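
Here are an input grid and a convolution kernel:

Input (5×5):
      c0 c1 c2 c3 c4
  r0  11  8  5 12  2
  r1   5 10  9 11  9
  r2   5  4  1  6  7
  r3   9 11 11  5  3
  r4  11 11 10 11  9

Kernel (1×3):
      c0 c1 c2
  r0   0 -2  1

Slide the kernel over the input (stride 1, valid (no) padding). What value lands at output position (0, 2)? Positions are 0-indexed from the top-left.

The receptive field on the input at this output position is [5 12 2]. Elementwise product with the kernel and sum: 12·-2 + 2·1.

-22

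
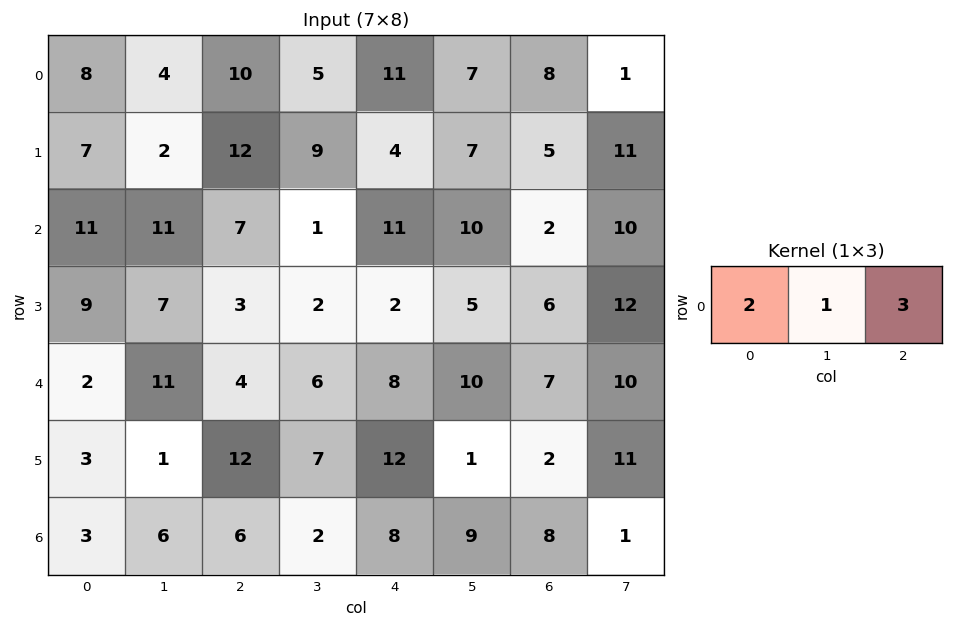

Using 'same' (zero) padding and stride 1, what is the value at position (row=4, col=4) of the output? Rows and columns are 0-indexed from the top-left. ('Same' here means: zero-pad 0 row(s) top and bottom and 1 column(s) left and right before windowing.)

The receptive field on the zero-padded input at this output position is [6 8 10]. Elementwise product with the kernel and sum: 6·2 + 8·1 + 10·3.

50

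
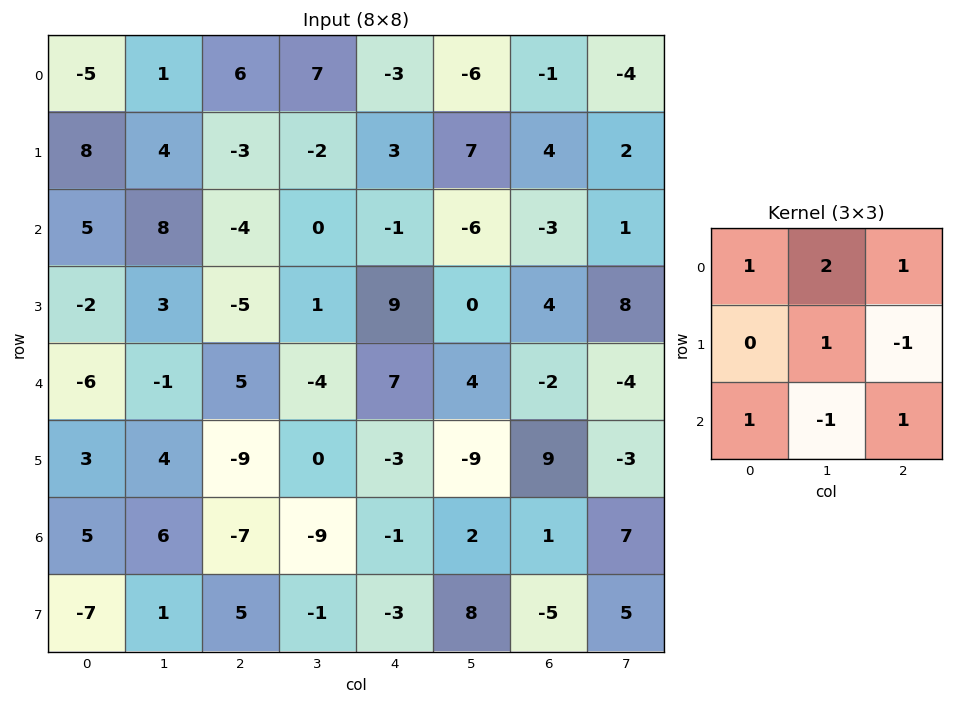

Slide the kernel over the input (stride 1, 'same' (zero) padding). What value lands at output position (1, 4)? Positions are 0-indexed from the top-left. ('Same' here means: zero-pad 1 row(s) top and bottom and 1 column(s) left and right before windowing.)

-14

The receptive field on the zero-padded input at this output position is [7 -3 -6 / -2 3 7 / 0 -1 -6]. Elementwise product with the kernel and sum: 7·1 + -3·2 + -6·1 + 3·1 + 7·-1 + 0·1 + -1·-1 + -6·1.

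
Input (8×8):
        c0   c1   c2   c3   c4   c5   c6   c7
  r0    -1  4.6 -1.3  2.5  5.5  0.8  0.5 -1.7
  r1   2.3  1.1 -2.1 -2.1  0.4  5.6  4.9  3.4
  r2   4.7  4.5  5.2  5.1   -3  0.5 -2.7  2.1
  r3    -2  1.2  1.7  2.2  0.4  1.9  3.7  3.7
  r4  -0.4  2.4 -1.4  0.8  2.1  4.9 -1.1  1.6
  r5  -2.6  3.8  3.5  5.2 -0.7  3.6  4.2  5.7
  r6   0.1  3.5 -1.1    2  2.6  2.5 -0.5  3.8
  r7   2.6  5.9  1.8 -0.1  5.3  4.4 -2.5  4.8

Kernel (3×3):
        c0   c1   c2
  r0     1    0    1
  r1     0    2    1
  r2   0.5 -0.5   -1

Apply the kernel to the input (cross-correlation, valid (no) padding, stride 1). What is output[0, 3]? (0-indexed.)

13.25

The receptive field on the input at this output position is [2.5 5.5 0.8 / -2.1 0.4 5.6 / 5.1 -3 0.5]. Elementwise product with the kernel and sum: 2.5·1 + 0.8·1 + 0.4·2 + 5.6·1 + 5.1·0.5 + -3·-0.5 + 0.5·-1.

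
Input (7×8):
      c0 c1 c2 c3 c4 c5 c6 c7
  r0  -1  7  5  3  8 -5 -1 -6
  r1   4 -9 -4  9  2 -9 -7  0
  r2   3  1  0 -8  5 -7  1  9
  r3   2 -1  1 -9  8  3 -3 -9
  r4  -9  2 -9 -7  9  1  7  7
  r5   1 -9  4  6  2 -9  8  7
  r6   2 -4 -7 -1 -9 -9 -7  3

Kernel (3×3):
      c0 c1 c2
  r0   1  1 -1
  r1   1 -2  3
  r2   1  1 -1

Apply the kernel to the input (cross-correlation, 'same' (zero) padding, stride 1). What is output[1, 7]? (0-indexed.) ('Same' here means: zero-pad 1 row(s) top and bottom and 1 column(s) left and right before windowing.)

-4

The receptive field on the zero-padded input at this output position is [-1 -6 0 / -7 0 0 / 1 9 0]. Elementwise product with the kernel and sum: -1·1 + -6·1 + 0·-1 + -7·1 + 0·-2 + 0·3 + 1·1 + 9·1 + 0·-1.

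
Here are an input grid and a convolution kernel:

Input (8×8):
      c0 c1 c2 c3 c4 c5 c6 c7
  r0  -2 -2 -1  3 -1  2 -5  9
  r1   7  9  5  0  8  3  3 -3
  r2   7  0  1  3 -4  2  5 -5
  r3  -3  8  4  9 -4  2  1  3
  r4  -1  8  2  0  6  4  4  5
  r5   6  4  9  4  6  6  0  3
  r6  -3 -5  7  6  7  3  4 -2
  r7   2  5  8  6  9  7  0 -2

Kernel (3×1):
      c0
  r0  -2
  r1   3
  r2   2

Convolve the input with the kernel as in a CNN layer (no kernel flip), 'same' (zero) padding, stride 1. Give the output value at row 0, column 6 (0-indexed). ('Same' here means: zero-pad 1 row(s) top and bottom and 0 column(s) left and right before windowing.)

The receptive field on the zero-padded input at this output position is [0 / -5 / 3]. Elementwise product with the kernel and sum: 0·-2 + -5·3 + 3·2.

-9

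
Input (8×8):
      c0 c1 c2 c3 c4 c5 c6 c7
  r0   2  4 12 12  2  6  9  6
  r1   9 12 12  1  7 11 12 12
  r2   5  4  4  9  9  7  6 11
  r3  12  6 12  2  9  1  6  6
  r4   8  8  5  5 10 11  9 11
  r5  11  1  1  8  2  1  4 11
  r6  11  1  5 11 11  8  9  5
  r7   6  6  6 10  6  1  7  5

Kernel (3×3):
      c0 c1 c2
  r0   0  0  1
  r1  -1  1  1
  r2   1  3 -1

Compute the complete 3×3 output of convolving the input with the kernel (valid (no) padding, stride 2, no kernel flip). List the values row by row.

Output[0,0]: The receptive field on the input at this output position is [2 4 12 / 9 12 12 / 5 4 4]. Elementwise product with the kernel and sum: 12·1 + 9·-1 + 12·1 + 12·1 + 5·1 + 4·3 + 4·-1.

40 20 49
37 18 38
5 46 38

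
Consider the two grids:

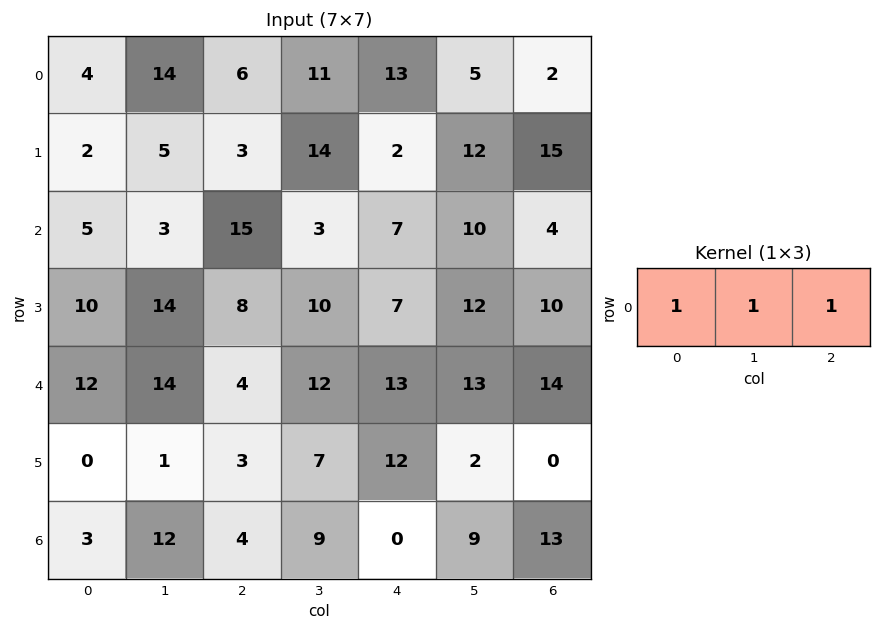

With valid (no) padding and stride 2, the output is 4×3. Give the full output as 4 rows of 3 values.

24 30 20
23 25 21
30 29 40
19 13 22

Output[0,0]: The receptive field on the input at this output position is [4 14 6]. Elementwise product with the kernel and sum: 4·1 + 14·1 + 6·1.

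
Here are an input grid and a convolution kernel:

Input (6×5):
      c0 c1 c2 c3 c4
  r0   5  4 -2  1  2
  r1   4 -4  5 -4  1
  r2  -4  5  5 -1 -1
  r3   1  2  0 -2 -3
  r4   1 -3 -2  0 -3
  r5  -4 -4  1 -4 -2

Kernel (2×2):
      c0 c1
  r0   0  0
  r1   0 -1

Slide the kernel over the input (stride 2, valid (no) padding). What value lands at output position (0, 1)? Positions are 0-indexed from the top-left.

4

The receptive field on the input at this output position is [-2 1 / 5 -4]. Elementwise product with the kernel and sum: -4·-1.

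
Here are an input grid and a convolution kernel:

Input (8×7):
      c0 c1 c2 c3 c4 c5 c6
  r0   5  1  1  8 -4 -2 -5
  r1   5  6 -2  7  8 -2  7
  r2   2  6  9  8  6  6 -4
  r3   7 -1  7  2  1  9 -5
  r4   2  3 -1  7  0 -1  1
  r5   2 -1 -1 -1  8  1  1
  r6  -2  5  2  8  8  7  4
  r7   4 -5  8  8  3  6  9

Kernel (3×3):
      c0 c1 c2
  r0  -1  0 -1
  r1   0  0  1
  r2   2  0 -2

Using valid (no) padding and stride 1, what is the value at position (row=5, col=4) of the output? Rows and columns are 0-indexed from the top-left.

-17

The receptive field on the input at this output position is [8 1 1 / 8 7 4 / 3 6 9]. Elementwise product with the kernel and sum: 8·-1 + 1·-1 + 4·1 + 3·2 + 9·-2.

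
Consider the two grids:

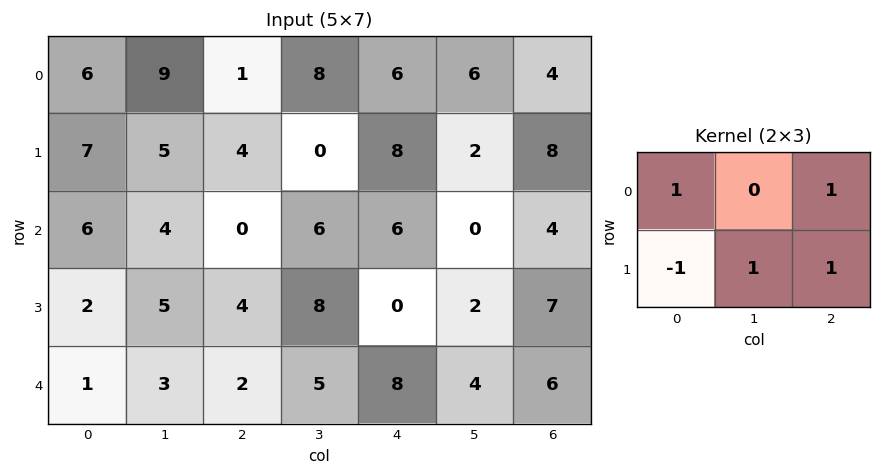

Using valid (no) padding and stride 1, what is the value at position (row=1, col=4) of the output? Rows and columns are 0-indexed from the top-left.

The receptive field on the input at this output position is [8 2 8 / 6 0 4]. Elementwise product with the kernel and sum: 8·1 + 8·1 + 6·-1 + 0·1 + 4·1.

14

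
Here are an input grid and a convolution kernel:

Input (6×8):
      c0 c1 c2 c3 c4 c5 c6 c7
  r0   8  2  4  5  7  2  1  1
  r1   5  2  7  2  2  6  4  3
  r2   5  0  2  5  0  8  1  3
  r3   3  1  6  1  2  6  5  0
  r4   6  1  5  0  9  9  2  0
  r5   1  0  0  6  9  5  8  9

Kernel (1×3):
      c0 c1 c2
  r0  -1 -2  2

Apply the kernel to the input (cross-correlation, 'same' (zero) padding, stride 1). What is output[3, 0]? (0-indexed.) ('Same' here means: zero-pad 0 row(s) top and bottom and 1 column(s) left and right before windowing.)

-4

The receptive field on the zero-padded input at this output position is [0 3 1]. Elementwise product with the kernel and sum: 0·-1 + 3·-2 + 1·2.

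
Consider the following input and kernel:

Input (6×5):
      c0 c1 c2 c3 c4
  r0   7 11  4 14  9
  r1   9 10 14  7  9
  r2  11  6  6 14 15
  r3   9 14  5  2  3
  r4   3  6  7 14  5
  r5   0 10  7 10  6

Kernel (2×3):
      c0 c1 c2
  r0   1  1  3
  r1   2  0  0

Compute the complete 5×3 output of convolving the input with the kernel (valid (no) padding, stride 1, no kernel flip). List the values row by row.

48 77 73
83 57 60
53 82 75
44 37 30
30 75 50

Output[0,0]: The receptive field on the input at this output position is [7 11 4 / 9 10 14]. Elementwise product with the kernel and sum: 7·1 + 11·1 + 4·3 + 9·2.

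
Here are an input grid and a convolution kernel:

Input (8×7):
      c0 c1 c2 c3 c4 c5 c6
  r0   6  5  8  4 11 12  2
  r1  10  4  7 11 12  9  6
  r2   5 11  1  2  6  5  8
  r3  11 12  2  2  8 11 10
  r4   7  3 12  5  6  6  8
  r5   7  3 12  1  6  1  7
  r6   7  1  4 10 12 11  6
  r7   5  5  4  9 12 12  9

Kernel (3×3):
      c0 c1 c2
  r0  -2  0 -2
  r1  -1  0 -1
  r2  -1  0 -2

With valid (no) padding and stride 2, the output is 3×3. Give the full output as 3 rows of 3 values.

-52 -70 -66
-56 -48 -68
-72 -82 -65

Output[0,0]: The receptive field on the input at this output position is [6 5 8 / 10 4 7 / 5 11 1]. Elementwise product with the kernel and sum: 6·-2 + 8·-2 + 10·-1 + 7·-1 + 5·-1 + 1·-2.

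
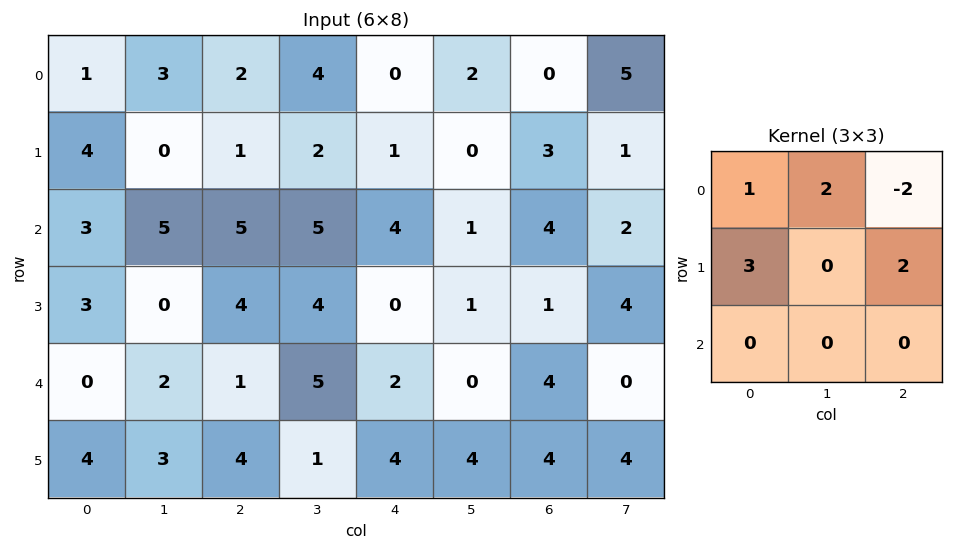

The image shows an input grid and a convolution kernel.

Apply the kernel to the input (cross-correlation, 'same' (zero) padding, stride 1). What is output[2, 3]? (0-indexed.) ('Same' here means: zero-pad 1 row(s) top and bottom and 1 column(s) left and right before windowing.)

26

The receptive field on the zero-padded input at this output position is [1 2 1 / 5 5 4 / 4 4 0]. Elementwise product with the kernel and sum: 1·1 + 2·2 + 1·-2 + 5·3 + 4·2.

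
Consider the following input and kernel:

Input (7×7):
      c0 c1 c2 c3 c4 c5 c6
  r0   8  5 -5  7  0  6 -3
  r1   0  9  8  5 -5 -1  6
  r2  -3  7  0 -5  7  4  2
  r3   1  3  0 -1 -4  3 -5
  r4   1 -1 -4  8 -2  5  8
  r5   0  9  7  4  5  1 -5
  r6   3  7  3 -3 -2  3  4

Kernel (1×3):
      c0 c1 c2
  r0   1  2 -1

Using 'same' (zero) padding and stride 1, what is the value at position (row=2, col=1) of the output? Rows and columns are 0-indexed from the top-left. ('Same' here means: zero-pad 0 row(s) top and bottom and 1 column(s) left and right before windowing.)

11

The receptive field on the zero-padded input at this output position is [-3 7 0]. Elementwise product with the kernel and sum: -3·1 + 7·2 + 0·-1.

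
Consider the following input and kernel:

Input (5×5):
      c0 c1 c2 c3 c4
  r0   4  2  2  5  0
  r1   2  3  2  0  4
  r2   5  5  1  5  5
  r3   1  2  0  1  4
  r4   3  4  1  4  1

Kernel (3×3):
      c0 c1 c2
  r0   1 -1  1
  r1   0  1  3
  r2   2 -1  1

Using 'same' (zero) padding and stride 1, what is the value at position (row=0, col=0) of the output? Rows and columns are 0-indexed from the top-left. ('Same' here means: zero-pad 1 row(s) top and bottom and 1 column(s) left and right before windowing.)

11

The receptive field on the zero-padded input at this output position is [0 0 0 / 0 4 2 / 0 2 3]. Elementwise product with the kernel and sum: 0·1 + 0·-1 + 0·1 + 4·1 + 2·3 + 0·2 + 2·-1 + 3·1.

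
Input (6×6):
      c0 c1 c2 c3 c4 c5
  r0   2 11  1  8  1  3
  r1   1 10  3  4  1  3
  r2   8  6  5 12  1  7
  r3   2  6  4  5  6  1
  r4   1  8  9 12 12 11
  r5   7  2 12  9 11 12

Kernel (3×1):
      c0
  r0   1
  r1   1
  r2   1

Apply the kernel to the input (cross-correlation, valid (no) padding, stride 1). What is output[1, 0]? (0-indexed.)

The receptive field on the input at this output position is [1 / 8 / 2]. Elementwise product with the kernel and sum: 1·1 + 8·1 + 2·1.

11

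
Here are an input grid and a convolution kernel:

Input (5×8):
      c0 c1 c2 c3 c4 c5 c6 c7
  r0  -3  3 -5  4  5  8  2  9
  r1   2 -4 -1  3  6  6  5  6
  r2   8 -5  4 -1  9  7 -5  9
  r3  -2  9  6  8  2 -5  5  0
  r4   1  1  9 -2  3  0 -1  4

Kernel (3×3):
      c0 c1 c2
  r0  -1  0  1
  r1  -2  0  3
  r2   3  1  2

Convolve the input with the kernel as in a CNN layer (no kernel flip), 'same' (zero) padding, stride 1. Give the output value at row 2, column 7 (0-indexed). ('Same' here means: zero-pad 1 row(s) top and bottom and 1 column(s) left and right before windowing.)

The receptive field on the zero-padded input at this output position is [5 6 0 / -5 9 0 / 5 0 0]. Elementwise product with the kernel and sum: 5·-1 + 0·1 + -5·-2 + 0·3 + 5·3 + 0·1 + 0·2.

20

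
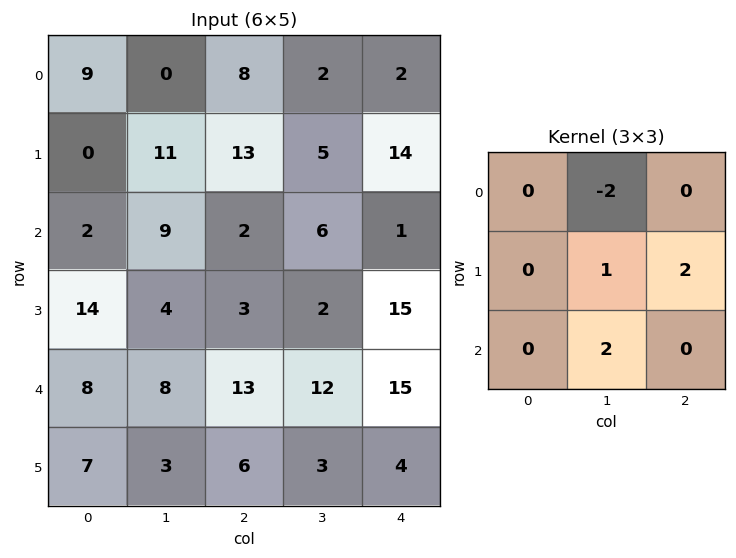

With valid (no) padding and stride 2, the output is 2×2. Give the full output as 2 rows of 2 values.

Output[0,0]: The receptive field on the input at this output position is [9 0 8 / 0 11 13 / 2 9 2]. Elementwise product with the kernel and sum: 0·-2 + 11·1 + 13·2 + 9·2.
Output[0,1]: The receptive field on the input at this output position is [8 2 2 / 13 5 14 / 2 6 1]. Elementwise product with the kernel and sum: 2·-2 + 5·1 + 14·2 + 6·2.

55 41
8 44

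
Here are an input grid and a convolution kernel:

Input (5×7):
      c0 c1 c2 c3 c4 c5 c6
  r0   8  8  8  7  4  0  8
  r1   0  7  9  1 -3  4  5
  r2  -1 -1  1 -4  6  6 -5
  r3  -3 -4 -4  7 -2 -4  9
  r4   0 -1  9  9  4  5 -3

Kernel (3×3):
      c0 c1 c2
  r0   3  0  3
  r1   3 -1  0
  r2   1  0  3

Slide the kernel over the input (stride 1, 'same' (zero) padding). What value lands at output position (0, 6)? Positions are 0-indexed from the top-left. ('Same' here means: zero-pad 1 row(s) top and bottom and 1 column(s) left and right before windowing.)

The receptive field on the zero-padded input at this output position is [0 0 0 / 0 8 0 / 4 5 0]. Elementwise product with the kernel and sum: 0·3 + 0·3 + 0·3 + 8·-1 + 4·1 + 0·3.

-4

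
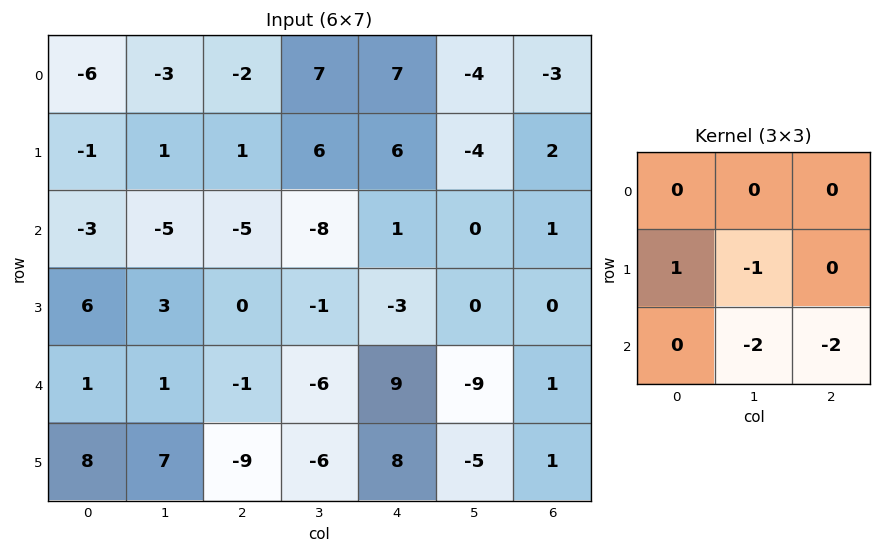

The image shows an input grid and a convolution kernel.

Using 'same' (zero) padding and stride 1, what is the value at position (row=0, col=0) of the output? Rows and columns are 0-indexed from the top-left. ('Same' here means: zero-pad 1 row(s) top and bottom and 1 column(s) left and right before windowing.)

6

The receptive field on the zero-padded input at this output position is [0 0 0 / 0 -6 -3 / 0 -1 1]. Elementwise product with the kernel and sum: 0·1 + -6·-1 + -1·-2 + 1·-2.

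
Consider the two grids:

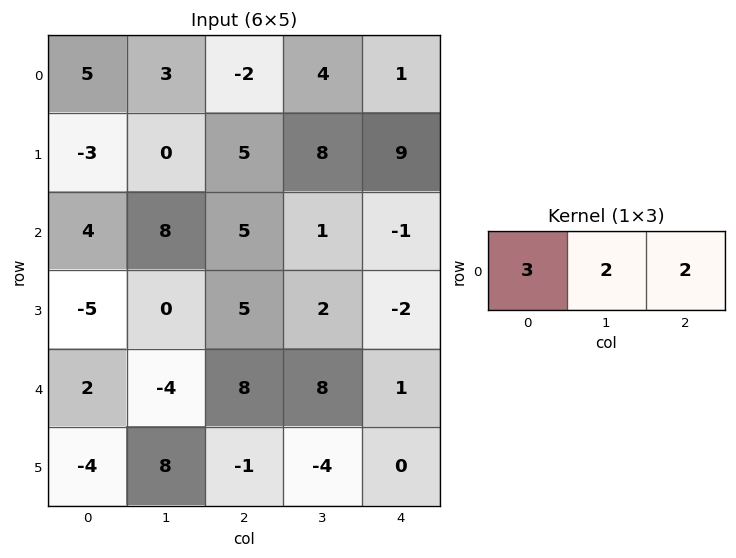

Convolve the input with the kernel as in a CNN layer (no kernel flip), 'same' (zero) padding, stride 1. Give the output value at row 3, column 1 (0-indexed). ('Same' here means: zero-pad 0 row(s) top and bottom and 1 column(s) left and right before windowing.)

-5

The receptive field on the zero-padded input at this output position is [-5 0 5]. Elementwise product with the kernel and sum: -5·3 + 0·2 + 5·2.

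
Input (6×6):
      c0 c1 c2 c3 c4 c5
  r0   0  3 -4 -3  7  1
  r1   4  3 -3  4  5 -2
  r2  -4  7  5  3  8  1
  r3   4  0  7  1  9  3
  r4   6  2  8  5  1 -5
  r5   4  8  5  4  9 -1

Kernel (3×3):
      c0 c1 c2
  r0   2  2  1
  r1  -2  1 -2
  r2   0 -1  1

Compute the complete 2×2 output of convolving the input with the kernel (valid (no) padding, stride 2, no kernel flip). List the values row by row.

1 -2
-5 -11

Output[0,0]: The receptive field on the input at this output position is [0 3 -4 / 4 3 -3 / -4 7 5]. Elementwise product with the kernel and sum: 0·2 + 3·2 + -4·1 + 4·-2 + 3·1 + -3·-2 + 7·-1 + 5·1.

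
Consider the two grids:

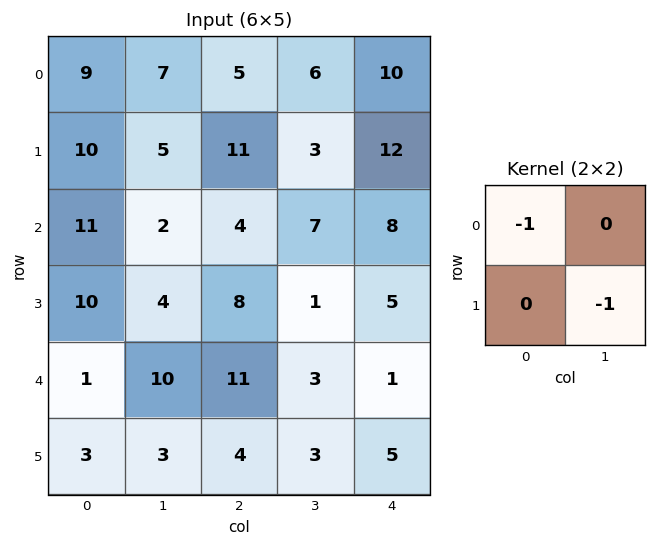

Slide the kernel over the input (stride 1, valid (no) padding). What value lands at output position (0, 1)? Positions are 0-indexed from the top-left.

-18

The receptive field on the input at this output position is [7 5 / 5 11]. Elementwise product with the kernel and sum: 7·-1 + 11·-1.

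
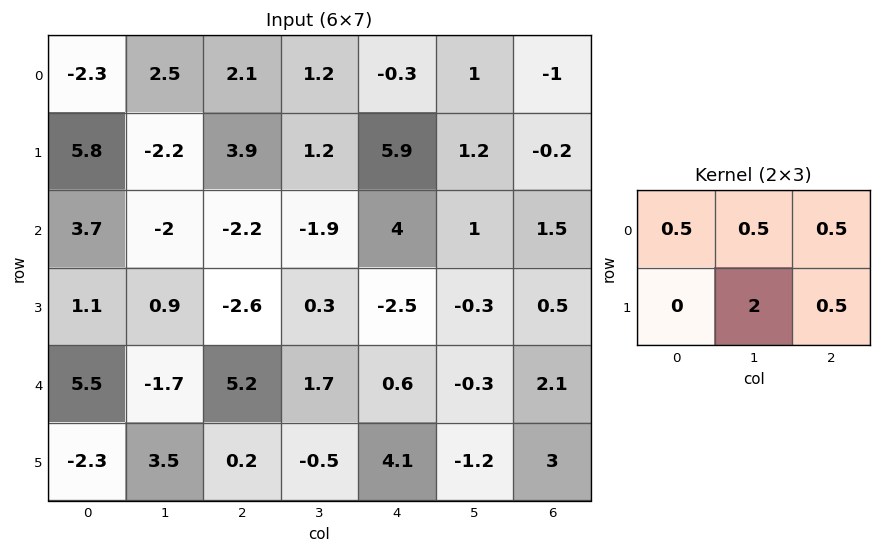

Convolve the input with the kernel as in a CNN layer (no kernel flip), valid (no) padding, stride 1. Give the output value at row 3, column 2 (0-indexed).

1.3

The receptive field on the input at this output position is [-2.6 0.3 -2.5 / 5.2 1.7 0.6]. Elementwise product with the kernel and sum: -2.6·0.5 + 0.3·0.5 + -2.5·0.5 + 1.7·2 + 0.6·0.5.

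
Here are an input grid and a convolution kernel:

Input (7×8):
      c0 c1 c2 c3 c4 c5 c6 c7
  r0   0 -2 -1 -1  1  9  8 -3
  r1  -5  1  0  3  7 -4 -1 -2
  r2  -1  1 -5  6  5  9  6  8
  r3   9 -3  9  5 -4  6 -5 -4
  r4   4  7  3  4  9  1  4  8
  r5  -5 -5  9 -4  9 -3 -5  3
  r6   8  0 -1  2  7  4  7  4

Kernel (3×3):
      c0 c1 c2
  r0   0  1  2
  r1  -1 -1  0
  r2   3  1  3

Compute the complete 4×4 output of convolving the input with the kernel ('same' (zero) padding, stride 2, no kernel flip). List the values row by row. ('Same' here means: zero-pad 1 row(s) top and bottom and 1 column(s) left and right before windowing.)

-2 15 4 -36
-2 25 17 -19
-21 -9 -17 -23
-23 2 -6 -10

Output[0,0]: The receptive field on the zero-padded input at this output position is [0 0 0 / 0 0 -2 / 0 -5 1]. Elementwise product with the kernel and sum: 0·1 + 0·2 + 0·-1 + 0·-1 + 0·3 + -5·1 + 1·3.
Output[0,1]: The receptive field on the zero-padded input at this output position is [0 0 0 / -2 -1 -1 / 1 0 3]. Elementwise product with the kernel and sum: 0·1 + 0·2 + -2·-1 + -1·-1 + 1·3 + 0·1 + 3·3.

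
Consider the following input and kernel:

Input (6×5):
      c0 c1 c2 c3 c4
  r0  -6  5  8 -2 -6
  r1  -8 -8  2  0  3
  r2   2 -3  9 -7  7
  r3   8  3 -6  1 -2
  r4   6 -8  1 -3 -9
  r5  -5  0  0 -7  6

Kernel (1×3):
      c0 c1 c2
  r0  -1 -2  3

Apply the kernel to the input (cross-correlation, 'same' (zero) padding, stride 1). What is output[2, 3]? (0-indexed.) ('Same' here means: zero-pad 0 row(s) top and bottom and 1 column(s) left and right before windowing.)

The receptive field on the zero-padded input at this output position is [9 -7 7]. Elementwise product with the kernel and sum: 9·-1 + -7·-2 + 7·3.

26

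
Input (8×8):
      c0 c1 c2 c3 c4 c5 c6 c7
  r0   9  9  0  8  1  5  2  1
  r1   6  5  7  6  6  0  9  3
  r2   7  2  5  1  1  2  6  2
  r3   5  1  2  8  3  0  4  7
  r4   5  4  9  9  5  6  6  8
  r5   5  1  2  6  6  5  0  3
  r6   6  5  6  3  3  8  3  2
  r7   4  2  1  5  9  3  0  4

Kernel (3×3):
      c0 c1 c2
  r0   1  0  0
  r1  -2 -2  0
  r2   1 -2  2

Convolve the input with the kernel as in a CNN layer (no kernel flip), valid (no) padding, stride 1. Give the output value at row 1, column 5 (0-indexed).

The receptive field on the input at this output position is [0 9 3 / 2 6 2 / 0 4 7]. Elementwise product with the kernel and sum: 0·1 + 2·-2 + 6·-2 + 0·1 + 4·-2 + 7·2.

-10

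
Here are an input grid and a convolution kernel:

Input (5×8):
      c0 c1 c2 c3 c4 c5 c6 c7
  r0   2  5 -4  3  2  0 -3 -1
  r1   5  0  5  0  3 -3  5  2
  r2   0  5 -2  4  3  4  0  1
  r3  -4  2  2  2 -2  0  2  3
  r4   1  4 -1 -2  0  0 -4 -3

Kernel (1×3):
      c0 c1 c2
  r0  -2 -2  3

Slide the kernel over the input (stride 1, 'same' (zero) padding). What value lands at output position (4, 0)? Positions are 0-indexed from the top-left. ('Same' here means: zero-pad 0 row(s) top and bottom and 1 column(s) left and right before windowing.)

The receptive field on the zero-padded input at this output position is [0 1 4]. Elementwise product with the kernel and sum: 0·-2 + 1·-2 + 4·3.

10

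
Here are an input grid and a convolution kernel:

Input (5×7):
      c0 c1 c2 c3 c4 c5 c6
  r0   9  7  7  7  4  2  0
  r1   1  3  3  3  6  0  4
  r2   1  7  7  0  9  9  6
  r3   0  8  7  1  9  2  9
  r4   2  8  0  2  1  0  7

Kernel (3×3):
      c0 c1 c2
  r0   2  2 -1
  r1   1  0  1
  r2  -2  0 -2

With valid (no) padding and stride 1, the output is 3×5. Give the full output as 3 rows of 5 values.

Output[0,0]: The receptive field on the input at this output position is [9 7 7 / 1 3 3 / 1 7 7]. Elementwise product with the kernel and sum: 9·2 + 7·2 + 7·-1 + 1·1 + 3·1 + 1·-2 + 7·-2.

13 13 1 5 -8
-1 -2 -10 21 -13
12 17 19 8 32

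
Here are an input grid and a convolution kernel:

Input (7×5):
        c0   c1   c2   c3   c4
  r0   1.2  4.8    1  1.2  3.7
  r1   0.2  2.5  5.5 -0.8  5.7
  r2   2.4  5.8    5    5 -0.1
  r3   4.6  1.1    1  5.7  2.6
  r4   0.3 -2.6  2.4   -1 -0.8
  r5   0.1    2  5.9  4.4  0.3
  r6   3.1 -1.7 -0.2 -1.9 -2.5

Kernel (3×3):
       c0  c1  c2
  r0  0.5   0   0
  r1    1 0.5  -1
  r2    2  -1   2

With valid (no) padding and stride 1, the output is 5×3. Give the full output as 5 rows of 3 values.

5.55 25.05 4.7
10.5 17.15 11.85
13.35 -10.8 7.95
8.9 7.05 11.2
2.85 -7.75 5.5

Output[0,0]: The receptive field on the input at this output position is [1.2 4.8 1 / 0.2 2.5 5.5 / 2.4 5.8 5]. Elementwise product with the kernel and sum: 1.2·0.5 + 0.2·1 + 2.5·0.5 + 5.5·-1 + 2.4·2 + 5.8·-1 + 5·2.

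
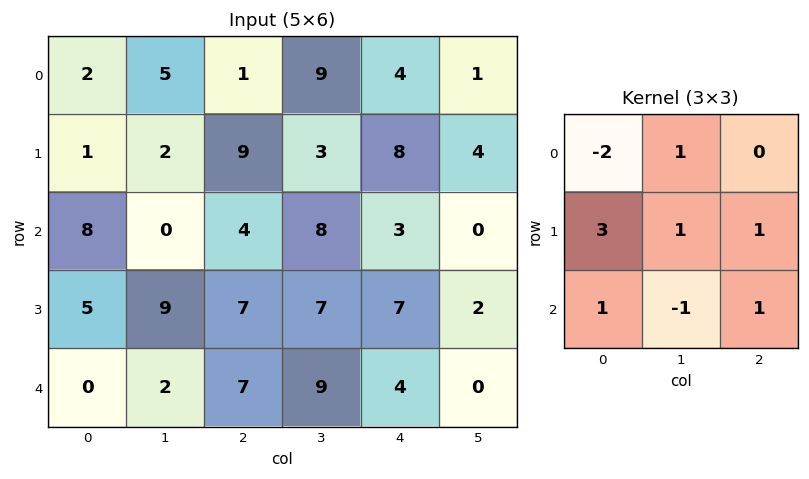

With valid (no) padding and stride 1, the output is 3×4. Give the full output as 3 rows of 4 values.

27 13 44 12
31 26 15 31
20 49 37 22

Output[0,0]: The receptive field on the input at this output position is [2 5 1 / 1 2 9 / 8 0 4]. Elementwise product with the kernel and sum: 2·-2 + 5·1 + 1·3 + 2·1 + 9·1 + 8·1 + 0·-1 + 4·1.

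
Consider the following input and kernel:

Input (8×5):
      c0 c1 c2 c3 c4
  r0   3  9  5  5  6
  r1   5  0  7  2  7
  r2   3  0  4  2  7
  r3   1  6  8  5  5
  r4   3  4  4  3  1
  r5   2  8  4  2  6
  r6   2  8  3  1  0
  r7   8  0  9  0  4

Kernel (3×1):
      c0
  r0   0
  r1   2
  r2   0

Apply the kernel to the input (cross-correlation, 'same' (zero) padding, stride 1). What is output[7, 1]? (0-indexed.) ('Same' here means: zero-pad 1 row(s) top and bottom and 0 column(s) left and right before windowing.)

0

The receptive field on the zero-padded input at this output position is [8 / 0 / 0]. Elementwise product with the kernel and sum: 0·2.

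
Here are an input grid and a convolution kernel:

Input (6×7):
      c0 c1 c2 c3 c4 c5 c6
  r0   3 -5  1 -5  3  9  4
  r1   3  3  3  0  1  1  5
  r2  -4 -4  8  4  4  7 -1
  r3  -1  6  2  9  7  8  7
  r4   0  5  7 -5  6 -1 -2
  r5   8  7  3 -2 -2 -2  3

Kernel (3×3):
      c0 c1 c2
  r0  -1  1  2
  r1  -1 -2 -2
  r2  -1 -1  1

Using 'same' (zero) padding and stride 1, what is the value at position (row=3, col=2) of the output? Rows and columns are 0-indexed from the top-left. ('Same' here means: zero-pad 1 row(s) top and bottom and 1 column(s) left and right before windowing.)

The receptive field on the zero-padded input at this output position is [-4 8 4 / 6 2 9 / 5 7 -5]. Elementwise product with the kernel and sum: -4·-1 + 8·1 + 4·2 + 6·-1 + 2·-2 + 9·-2 + 5·-1 + 7·-1 + -5·1.

-25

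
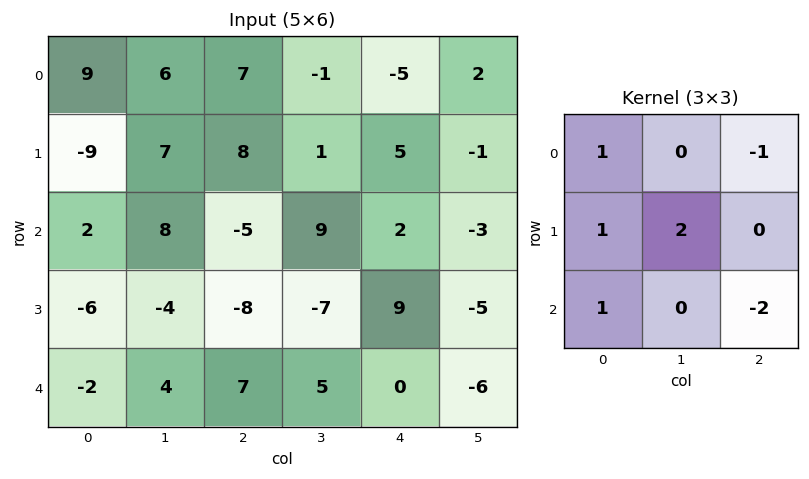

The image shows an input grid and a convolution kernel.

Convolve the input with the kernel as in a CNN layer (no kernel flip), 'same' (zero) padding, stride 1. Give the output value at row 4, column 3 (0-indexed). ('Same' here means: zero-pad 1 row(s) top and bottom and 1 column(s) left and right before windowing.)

The receptive field on the zero-padded input at this output position is [-8 -7 9 / 7 5 0 / 0 0 0]. Elementwise product with the kernel and sum: -8·1 + 9·-1 + 7·1 + 5·2 + 0·1 + 0·-2.

0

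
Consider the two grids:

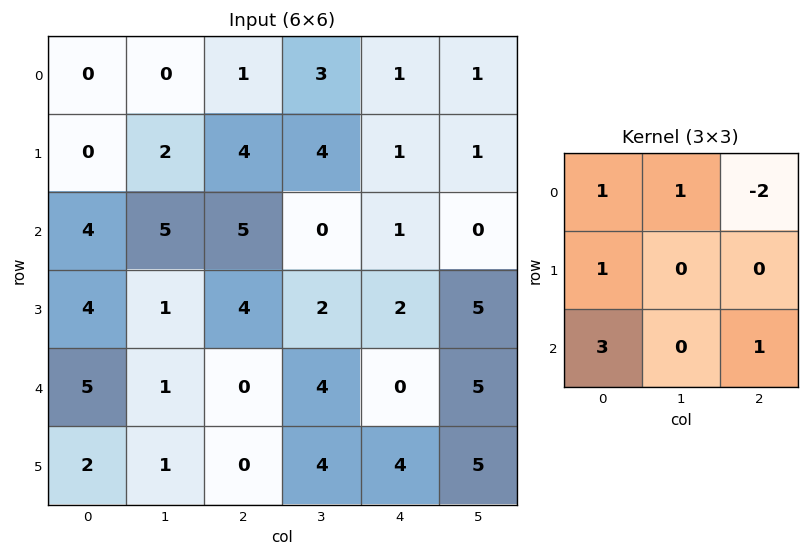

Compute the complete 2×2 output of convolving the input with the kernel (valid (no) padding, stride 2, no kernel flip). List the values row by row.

Output[0,0]: The receptive field on the input at this output position is [0 0 1 / 0 2 4 / 4 5 5]. Elementwise product with the kernel and sum: 0·1 + 0·1 + 1·-2 + 0·1 + 4·3 + 5·1.

15 22
18 7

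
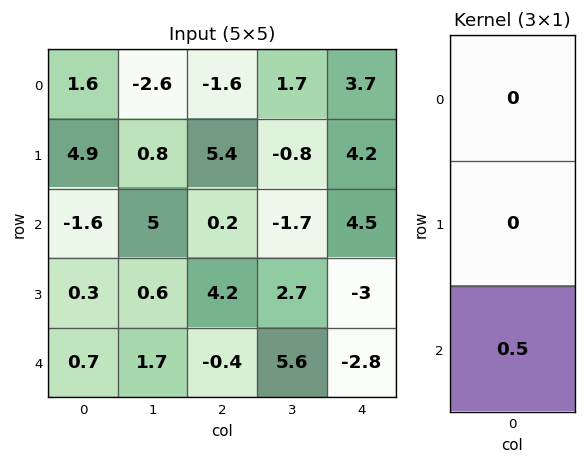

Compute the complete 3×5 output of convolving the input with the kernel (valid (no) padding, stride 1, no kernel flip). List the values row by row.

Output[0,0]: The receptive field on the input at this output position is [1.6 / 4.9 / -1.6]. Elementwise product with the kernel and sum: -1.6·0.5.

-0.8 2.5 0.1 -0.85 2.25
0.15 0.3 2.1 1.35 -1.5
0.35 0.85 -0.2 2.8 -1.4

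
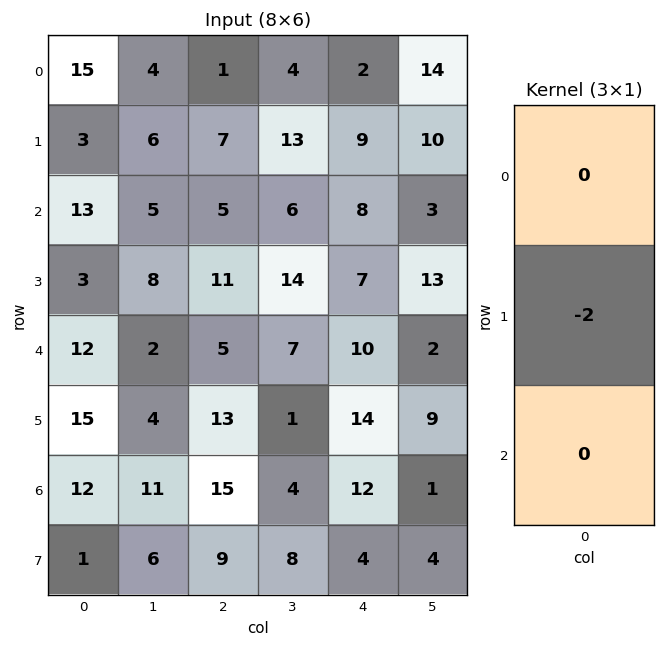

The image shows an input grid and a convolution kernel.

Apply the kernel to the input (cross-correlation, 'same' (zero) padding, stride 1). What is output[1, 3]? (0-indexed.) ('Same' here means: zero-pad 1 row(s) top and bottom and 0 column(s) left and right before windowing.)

The receptive field on the zero-padded input at this output position is [4 / 13 / 6]. Elementwise product with the kernel and sum: 13·-2.

-26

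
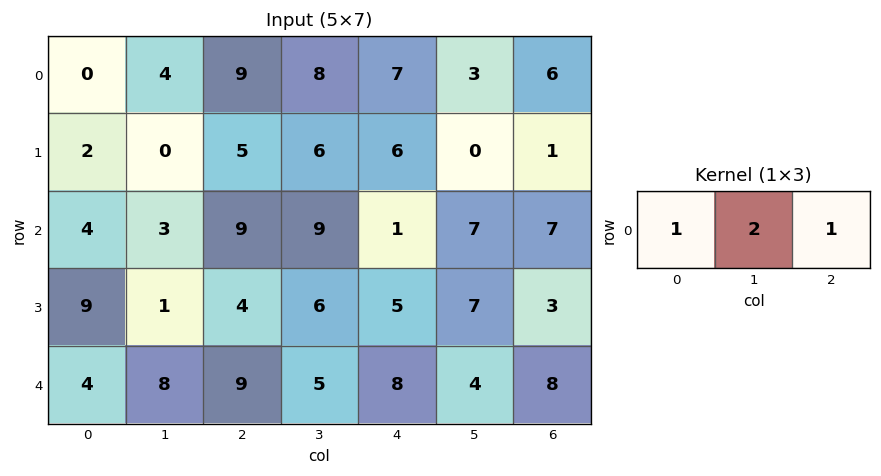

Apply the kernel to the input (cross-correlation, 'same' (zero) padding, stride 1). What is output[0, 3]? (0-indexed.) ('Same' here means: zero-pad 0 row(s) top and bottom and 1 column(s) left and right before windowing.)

The receptive field on the zero-padded input at this output position is [9 8 7]. Elementwise product with the kernel and sum: 9·1 + 8·2 + 7·1.

32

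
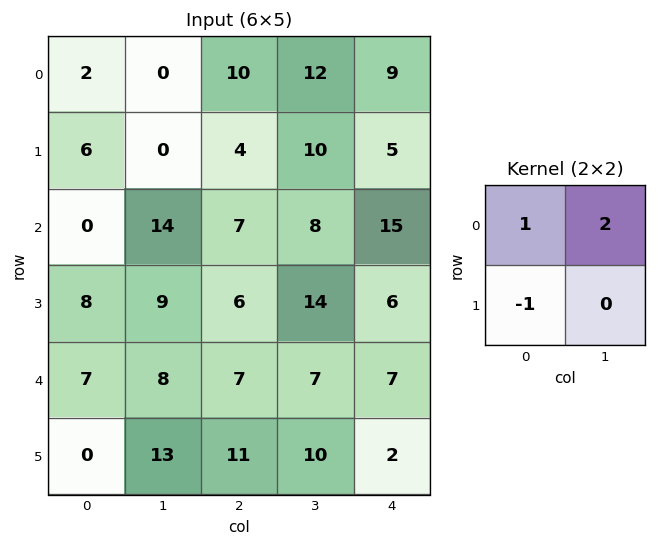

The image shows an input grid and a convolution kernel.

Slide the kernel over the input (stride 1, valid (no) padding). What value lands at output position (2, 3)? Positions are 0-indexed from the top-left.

24

The receptive field on the input at this output position is [8 15 / 14 6]. Elementwise product with the kernel and sum: 8·1 + 15·2 + 14·-1.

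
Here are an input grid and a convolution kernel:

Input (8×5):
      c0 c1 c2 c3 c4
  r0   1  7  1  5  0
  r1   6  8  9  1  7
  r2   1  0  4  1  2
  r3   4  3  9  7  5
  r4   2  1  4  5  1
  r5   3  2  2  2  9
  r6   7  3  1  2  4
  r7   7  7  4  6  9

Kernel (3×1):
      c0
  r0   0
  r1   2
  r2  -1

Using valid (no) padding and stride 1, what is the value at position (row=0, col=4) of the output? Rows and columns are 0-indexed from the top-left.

The receptive field on the input at this output position is [0 / 7 / 2]. Elementwise product with the kernel and sum: 7·2 + 2·-1.

12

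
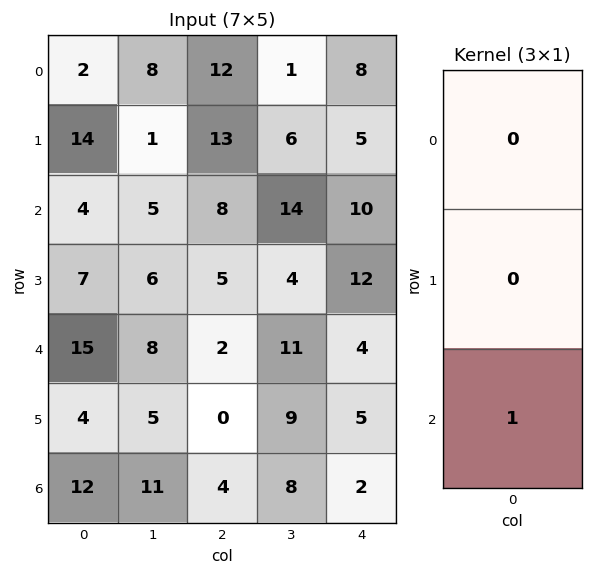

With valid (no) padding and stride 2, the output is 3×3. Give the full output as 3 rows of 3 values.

Output[0,0]: The receptive field on the input at this output position is [2 / 14 / 4]. Elementwise product with the kernel and sum: 4·1.
Output[0,1]: The receptive field on the input at this output position is [12 / 13 / 8]. Elementwise product with the kernel and sum: 8·1.

4 8 10
15 2 4
12 4 2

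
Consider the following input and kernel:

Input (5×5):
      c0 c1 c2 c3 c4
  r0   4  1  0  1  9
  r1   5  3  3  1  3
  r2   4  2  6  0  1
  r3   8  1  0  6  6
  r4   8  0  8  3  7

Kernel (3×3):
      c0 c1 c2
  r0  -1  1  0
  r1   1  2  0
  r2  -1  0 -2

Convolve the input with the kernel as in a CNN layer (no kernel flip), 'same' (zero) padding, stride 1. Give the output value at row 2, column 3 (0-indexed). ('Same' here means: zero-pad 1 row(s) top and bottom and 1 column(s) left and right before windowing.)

The receptive field on the zero-padded input at this output position is [3 1 3 / 6 0 1 / 0 6 6]. Elementwise product with the kernel and sum: 3·-1 + 1·1 + 6·1 + 0·2 + 0·-1 + 6·-2.

-8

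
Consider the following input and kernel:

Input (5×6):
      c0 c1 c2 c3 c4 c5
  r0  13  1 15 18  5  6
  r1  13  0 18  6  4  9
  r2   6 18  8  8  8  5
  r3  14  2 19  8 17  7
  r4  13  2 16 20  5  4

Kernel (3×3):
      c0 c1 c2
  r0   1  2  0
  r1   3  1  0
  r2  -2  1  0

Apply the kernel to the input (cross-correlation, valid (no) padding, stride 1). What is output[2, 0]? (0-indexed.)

The receptive field on the input at this output position is [6 18 8 / 14 2 19 / 13 2 16]. Elementwise product with the kernel and sum: 6·1 + 18·2 + 14·3 + 2·1 + 13·-2 + 2·1.

62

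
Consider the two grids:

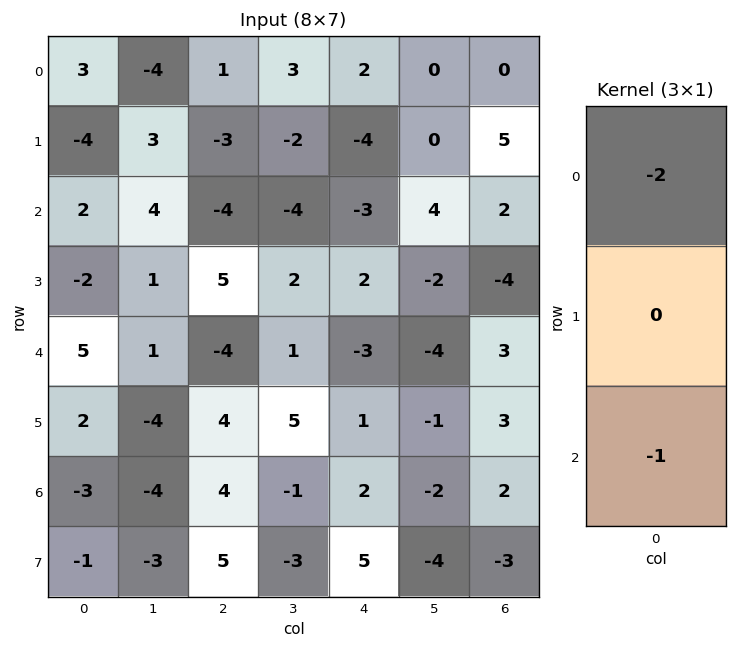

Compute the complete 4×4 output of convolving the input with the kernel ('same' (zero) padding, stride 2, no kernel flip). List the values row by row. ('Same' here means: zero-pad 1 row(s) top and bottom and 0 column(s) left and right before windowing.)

Output[0,0]: The receptive field on the zero-padded input at this output position is [0 / 3 / -4]. Elementwise product with the kernel and sum: 0·-2 + -4·-1.
Output[0,1]: The receptive field on the zero-padded input at this output position is [0 / 1 / -3]. Elementwise product with the kernel and sum: 0·-2 + -3·-1.

4 3 4 -5
10 1 6 -6
2 -14 -5 5
-3 -13 -7 -3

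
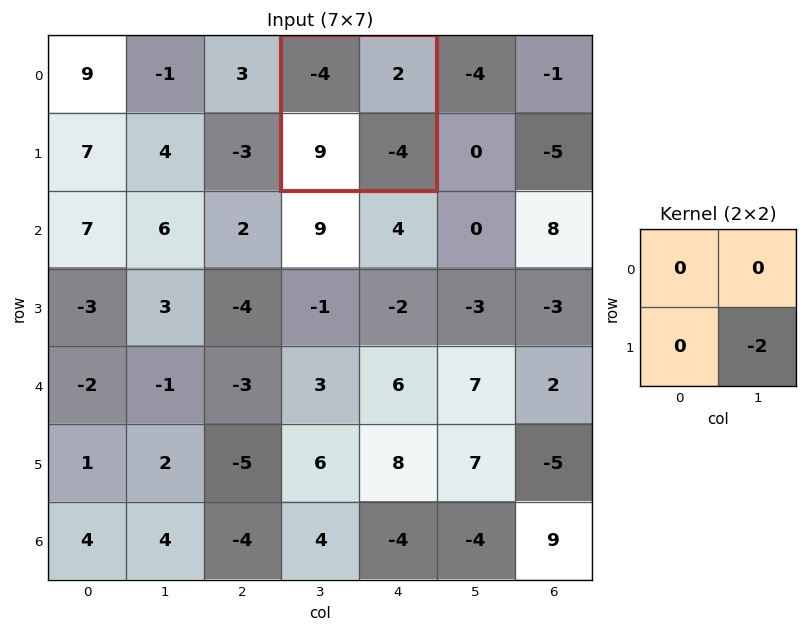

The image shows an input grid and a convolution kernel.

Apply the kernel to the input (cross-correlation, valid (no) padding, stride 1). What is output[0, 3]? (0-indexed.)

The receptive field on the input at this output position is [-4 2 / 9 -4]. Elementwise product with the kernel and sum: -4·-2.

8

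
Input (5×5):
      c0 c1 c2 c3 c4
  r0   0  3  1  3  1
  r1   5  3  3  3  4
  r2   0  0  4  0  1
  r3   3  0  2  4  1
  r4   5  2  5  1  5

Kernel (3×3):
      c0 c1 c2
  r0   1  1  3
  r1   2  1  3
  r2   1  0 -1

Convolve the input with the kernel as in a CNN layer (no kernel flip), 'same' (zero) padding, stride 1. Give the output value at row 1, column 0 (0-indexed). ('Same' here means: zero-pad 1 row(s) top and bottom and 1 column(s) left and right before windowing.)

23

The receptive field on the zero-padded input at this output position is [0 0 3 / 0 5 3 / 0 0 0]. Elementwise product with the kernel and sum: 0·1 + 0·1 + 3·3 + 0·2 + 5·1 + 3·3 + 0·1 + 0·-1.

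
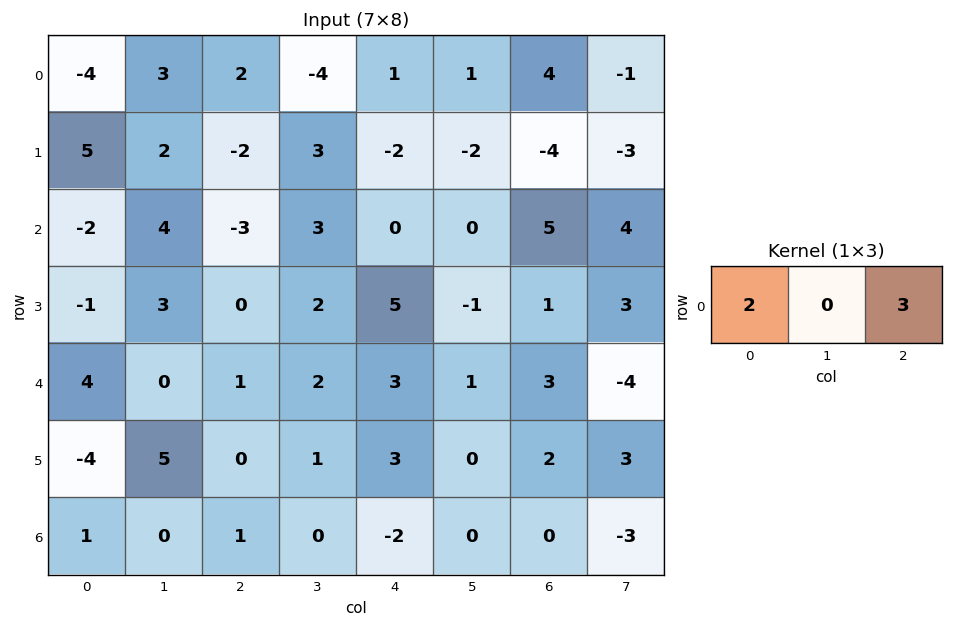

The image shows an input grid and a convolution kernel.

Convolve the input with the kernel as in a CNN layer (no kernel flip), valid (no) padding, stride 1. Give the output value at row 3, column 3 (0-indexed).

The receptive field on the input at this output position is [2 5 -1]. Elementwise product with the kernel and sum: 2·2 + -1·3.

1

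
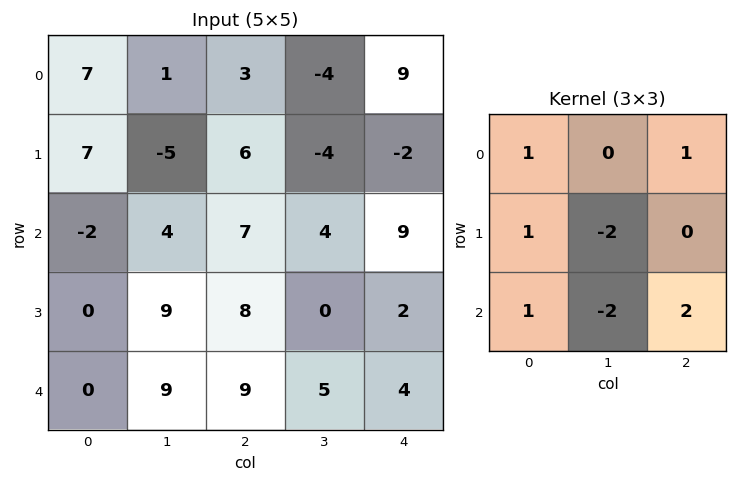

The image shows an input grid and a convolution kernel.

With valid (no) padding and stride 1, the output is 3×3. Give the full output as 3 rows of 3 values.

31 -22 43
1 -26 15
-13 2 31

Output[0,0]: The receptive field on the input at this output position is [7 1 3 / 7 -5 6 / -2 4 7]. Elementwise product with the kernel and sum: 7·1 + 3·1 + 7·1 + -5·-2 + -2·1 + 4·-2 + 7·2.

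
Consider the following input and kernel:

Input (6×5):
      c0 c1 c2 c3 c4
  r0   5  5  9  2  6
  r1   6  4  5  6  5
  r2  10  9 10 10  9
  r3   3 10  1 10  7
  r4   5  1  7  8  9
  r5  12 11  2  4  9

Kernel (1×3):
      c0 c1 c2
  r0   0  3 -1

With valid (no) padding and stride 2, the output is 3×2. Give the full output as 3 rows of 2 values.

6 0
17 21
-4 15

Output[0,0]: The receptive field on the input at this output position is [5 5 9]. Elementwise product with the kernel and sum: 5·3 + 9·-1.
Output[0,1]: The receptive field on the input at this output position is [9 2 6]. Elementwise product with the kernel and sum: 2·3 + 6·-1.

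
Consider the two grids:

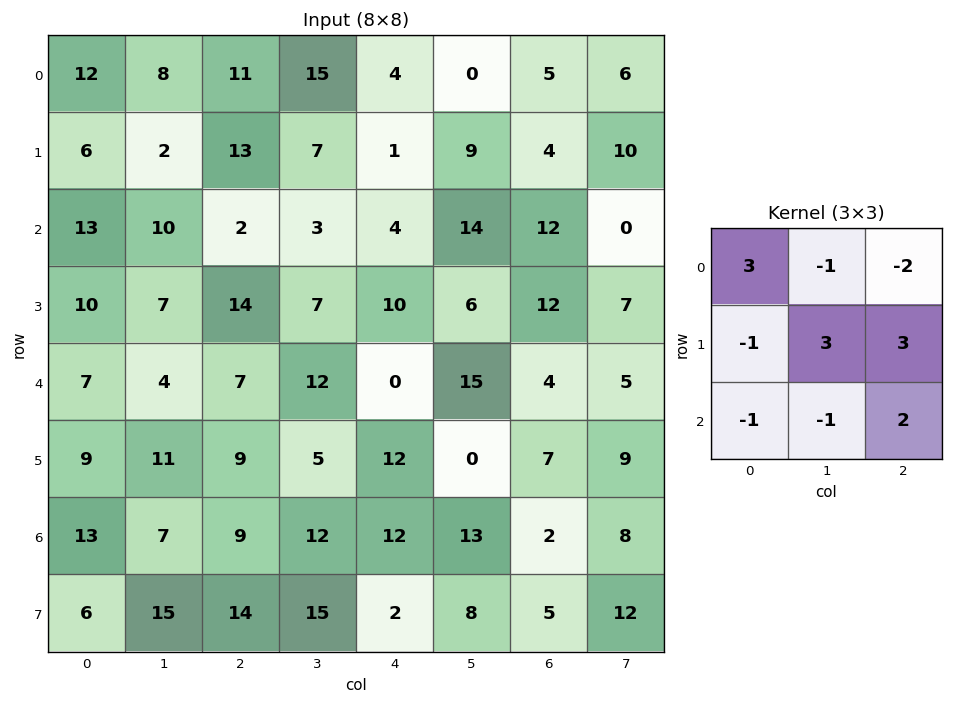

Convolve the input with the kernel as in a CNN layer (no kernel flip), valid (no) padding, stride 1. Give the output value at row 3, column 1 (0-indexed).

36

The receptive field on the input at this output position is [7 14 7 / 4 7 12 / 11 9 5]. Elementwise product with the kernel and sum: 7·3 + 14·-1 + 7·-2 + 4·-1 + 7·3 + 12·3 + 11·-1 + 9·-1 + 5·2.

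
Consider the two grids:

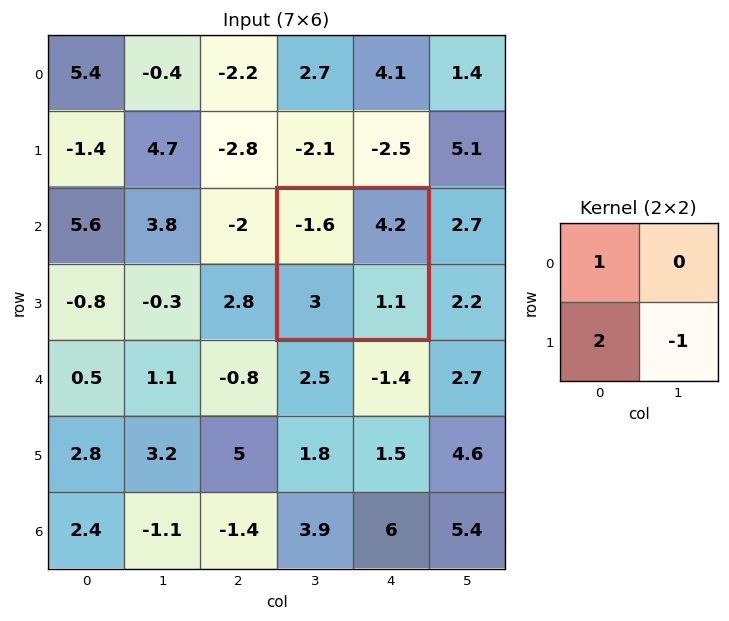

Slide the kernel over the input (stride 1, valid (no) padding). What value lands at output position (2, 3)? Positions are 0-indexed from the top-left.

The receptive field on the input at this output position is [-1.6 4.2 / 3 1.1]. Elementwise product with the kernel and sum: -1.6·1 + 3·2 + 1.1·-1.

3.3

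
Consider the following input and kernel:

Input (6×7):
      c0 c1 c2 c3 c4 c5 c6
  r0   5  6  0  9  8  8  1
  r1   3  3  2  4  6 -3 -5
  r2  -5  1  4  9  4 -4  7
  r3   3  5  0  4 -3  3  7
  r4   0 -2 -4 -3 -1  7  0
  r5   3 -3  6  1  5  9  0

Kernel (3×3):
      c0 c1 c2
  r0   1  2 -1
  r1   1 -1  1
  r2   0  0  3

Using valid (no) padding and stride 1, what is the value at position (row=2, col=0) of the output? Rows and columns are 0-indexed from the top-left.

The receptive field on the input at this output position is [-5 1 4 / 3 5 0 / 0 -2 -4]. Elementwise product with the kernel and sum: -5·1 + 1·2 + 4·-1 + 3·1 + 5·-1 + 0·1 + -4·3.

-21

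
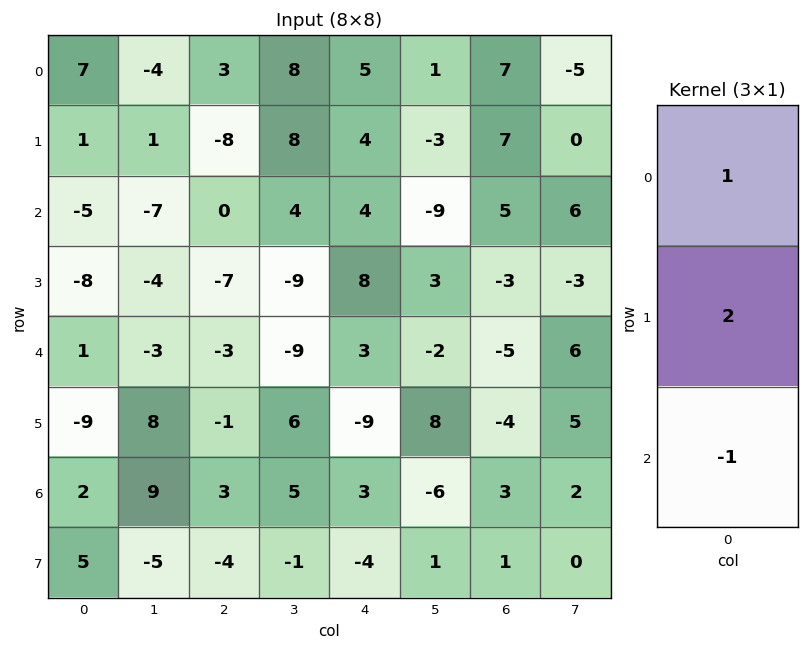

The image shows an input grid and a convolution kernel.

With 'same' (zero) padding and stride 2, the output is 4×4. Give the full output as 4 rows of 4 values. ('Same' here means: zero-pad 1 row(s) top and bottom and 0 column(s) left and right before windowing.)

Output[0,0]: The receptive field on the zero-padded input at this output position is [0 / 7 / 1]. Elementwise product with the kernel and sum: 0·1 + 7·2 + 1·-1.

13 14 6 7
-1 -1 4 20
3 -12 23 -9
-10 9 1 1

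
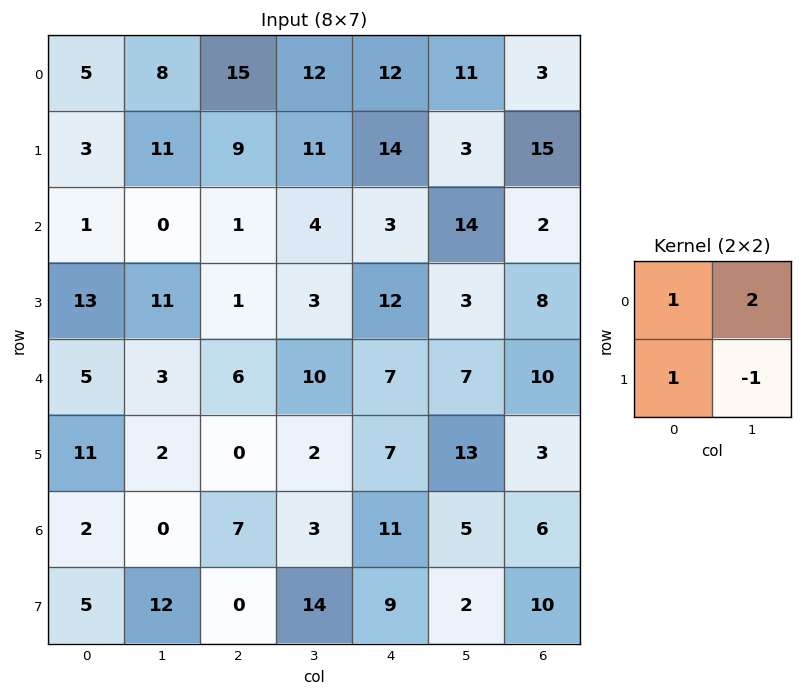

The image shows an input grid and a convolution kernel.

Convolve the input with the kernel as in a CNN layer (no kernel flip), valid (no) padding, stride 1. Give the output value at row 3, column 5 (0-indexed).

The receptive field on the input at this output position is [3 8 / 7 10]. Elementwise product with the kernel and sum: 3·1 + 8·2 + 7·1 + 10·-1.

16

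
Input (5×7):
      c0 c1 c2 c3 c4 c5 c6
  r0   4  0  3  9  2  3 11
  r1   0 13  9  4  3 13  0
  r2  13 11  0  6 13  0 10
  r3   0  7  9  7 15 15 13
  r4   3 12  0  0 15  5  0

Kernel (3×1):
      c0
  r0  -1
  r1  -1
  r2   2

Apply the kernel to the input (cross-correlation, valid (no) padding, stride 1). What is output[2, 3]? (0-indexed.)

The receptive field on the input at this output position is [6 / 7 / 0]. Elementwise product with the kernel and sum: 6·-1 + 7·-1 + 0·2.

-13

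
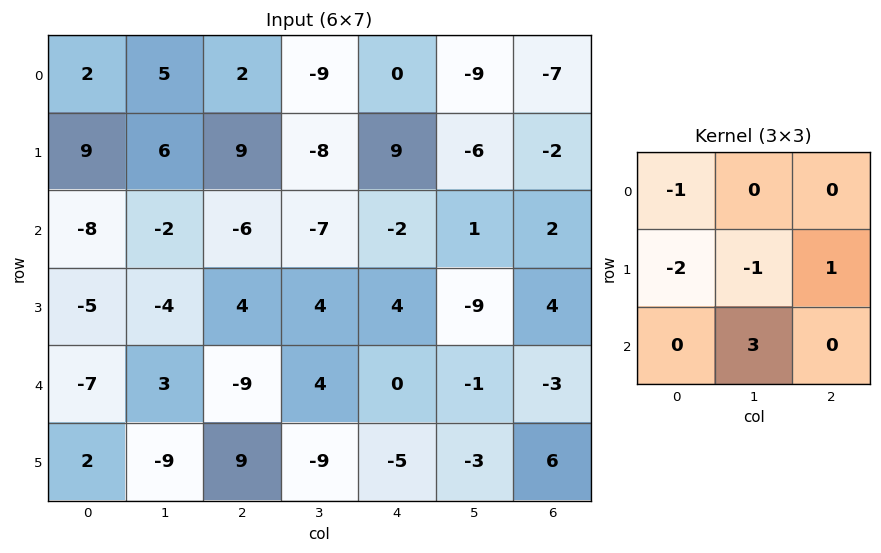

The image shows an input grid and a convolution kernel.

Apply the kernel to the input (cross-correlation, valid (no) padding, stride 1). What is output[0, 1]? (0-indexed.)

-52

The receptive field on the input at this output position is [5 2 -9 / 6 9 -8 / -2 -6 -7]. Elementwise product with the kernel and sum: 5·-1 + 6·-2 + 9·-1 + -8·1 + -6·3.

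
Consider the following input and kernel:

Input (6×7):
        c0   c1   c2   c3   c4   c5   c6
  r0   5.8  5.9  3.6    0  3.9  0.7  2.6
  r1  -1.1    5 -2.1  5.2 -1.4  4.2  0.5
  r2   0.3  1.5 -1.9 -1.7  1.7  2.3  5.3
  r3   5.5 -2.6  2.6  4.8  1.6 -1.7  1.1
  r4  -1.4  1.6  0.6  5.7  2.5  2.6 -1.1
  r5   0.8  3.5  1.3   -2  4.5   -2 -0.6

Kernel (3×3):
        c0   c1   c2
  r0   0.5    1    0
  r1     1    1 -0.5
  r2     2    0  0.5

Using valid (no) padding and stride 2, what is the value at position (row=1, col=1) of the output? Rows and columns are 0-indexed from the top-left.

6.4

The receptive field on the input at this output position is [-1.9 -1.7 1.7 / 2.6 4.8 1.6 / 0.6 5.7 2.5]. Elementwise product with the kernel and sum: -1.9·0.5 + -1.7·1 + 2.6·1 + 4.8·1 + 1.6·-0.5 + 0.6·2 + 2.5·0.5.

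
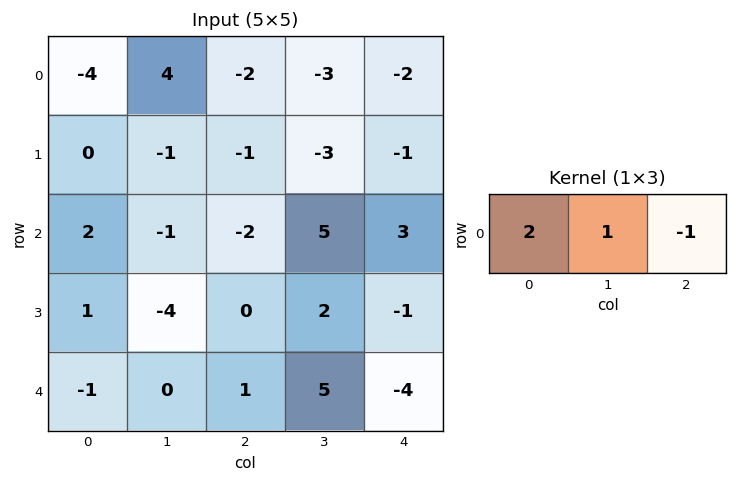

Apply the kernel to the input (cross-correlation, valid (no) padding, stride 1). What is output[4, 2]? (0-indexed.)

11

The receptive field on the input at this output position is [1 5 -4]. Elementwise product with the kernel and sum: 1·2 + 5·1 + -4·-1.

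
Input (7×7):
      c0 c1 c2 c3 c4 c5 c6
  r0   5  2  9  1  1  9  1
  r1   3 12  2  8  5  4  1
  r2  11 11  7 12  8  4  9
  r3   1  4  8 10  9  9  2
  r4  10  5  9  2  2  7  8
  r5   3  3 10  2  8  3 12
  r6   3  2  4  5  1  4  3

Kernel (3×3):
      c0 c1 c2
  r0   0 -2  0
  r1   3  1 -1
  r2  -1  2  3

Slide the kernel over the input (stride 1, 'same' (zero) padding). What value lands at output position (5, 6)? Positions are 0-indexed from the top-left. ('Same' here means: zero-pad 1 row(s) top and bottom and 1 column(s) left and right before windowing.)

The receptive field on the zero-padded input at this output position is [7 8 0 / 3 12 0 / 4 3 0]. Elementwise product with the kernel and sum: 8·-2 + 3·3 + 12·1 + 0·-1 + 4·-1 + 3·2 + 0·3.

7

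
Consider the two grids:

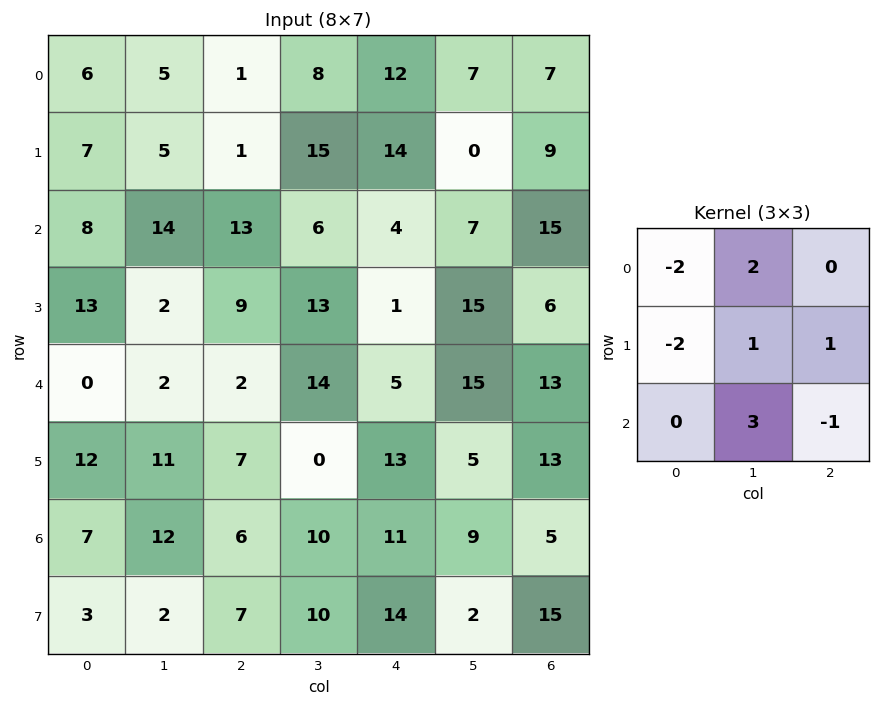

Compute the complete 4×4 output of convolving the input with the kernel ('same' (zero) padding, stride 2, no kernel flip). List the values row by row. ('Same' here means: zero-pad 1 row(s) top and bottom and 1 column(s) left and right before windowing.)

27 -13 45 20
73 -3 -15 37
53 47 2 4
50 -5 66 48

Output[0,0]: The receptive field on the zero-padded input at this output position is [0 0 0 / 0 6 5 / 0 7 5]. Elementwise product with the kernel and sum: 0·-2 + 0·2 + 0·-2 + 6·1 + 5·1 + 7·3 + 5·-1.
Output[0,1]: The receptive field on the zero-padded input at this output position is [0 0 0 / 5 1 8 / 5 1 15]. Elementwise product with the kernel and sum: 0·-2 + 0·2 + 5·-2 + 1·1 + 8·1 + 1·3 + 15·-1.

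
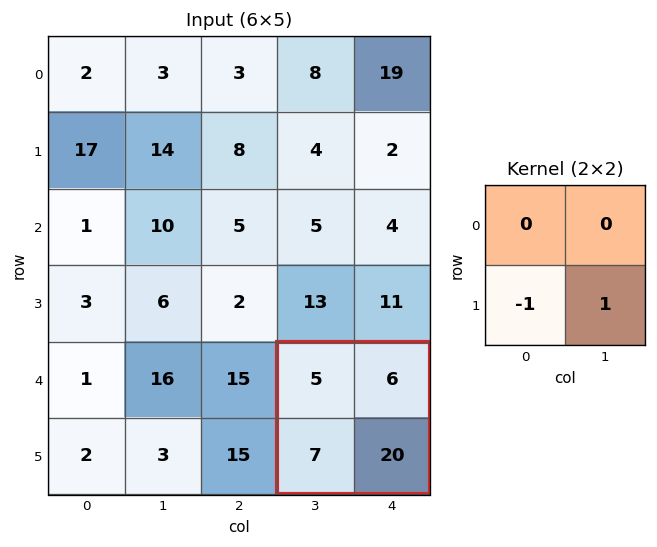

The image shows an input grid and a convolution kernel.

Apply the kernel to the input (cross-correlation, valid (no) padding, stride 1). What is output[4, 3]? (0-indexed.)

13

The receptive field on the input at this output position is [5 6 / 7 20]. Elementwise product with the kernel and sum: 7·-1 + 20·1.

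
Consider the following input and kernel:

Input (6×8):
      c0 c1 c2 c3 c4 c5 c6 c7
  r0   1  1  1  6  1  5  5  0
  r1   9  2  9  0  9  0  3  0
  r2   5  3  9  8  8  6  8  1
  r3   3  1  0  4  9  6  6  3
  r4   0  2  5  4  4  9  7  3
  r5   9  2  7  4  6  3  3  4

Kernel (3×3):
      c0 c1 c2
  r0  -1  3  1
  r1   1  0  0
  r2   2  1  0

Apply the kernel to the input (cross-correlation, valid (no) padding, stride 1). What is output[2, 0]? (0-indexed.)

The receptive field on the input at this output position is [5 3 9 / 3 1 0 / 0 2 5]. Elementwise product with the kernel and sum: 5·-1 + 3·3 + 9·1 + 3·1 + 0·2 + 2·1.

18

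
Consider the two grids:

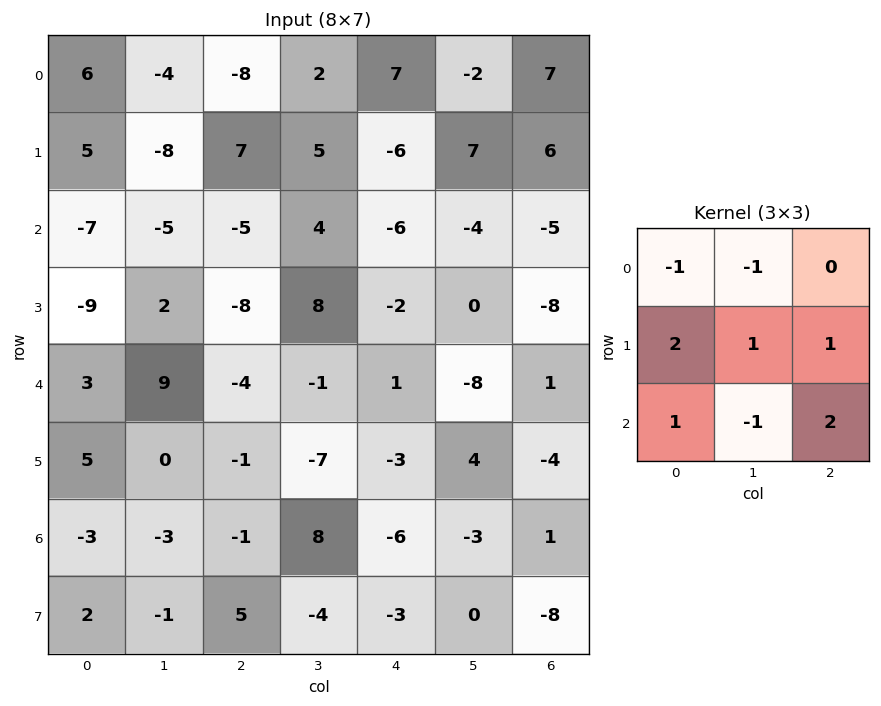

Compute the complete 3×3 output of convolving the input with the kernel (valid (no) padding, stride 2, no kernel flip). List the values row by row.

-5 -2 -16
-26 -10 9
-5 -28 0

Output[0,0]: The receptive field on the input at this output position is [6 -4 -8 / 5 -8 7 / -7 -5 -5]. Elementwise product with the kernel and sum: 6·-1 + -4·-1 + 5·2 + -8·1 + 7·1 + -7·1 + -5·-1 + -5·2.
Output[0,1]: The receptive field on the input at this output position is [-8 2 7 / 7 5 -6 / -5 4 -6]. Elementwise product with the kernel and sum: -8·-1 + 2·-1 + 7·2 + 5·1 + -6·1 + -5·1 + 4·-1 + -6·2.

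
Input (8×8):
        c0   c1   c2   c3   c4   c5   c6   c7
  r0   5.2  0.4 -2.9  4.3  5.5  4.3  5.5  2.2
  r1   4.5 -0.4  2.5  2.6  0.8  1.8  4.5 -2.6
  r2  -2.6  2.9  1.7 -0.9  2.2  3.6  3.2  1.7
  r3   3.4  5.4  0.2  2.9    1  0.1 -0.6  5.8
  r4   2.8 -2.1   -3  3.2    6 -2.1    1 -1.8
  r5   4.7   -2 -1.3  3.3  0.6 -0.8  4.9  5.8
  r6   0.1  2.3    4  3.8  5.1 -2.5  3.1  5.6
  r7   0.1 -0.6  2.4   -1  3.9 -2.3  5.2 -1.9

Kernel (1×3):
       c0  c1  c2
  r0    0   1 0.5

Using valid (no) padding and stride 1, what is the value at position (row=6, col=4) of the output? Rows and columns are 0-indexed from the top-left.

The receptive field on the input at this output position is [5.1 -2.5 3.1]. Elementwise product with the kernel and sum: -2.5·1 + 3.1·0.5.

-0.95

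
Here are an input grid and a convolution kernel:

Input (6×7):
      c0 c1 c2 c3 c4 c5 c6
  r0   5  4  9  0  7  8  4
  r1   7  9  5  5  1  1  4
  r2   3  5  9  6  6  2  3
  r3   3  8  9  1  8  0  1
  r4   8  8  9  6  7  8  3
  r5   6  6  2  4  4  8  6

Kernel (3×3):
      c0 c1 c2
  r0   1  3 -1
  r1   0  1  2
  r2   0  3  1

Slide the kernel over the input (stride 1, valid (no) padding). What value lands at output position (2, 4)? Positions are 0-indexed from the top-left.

38

The receptive field on the input at this output position is [6 2 3 / 8 0 1 / 7 8 3]. Elementwise product with the kernel and sum: 6·1 + 2·3 + 3·-1 + 0·1 + 1·2 + 8·3 + 3·1.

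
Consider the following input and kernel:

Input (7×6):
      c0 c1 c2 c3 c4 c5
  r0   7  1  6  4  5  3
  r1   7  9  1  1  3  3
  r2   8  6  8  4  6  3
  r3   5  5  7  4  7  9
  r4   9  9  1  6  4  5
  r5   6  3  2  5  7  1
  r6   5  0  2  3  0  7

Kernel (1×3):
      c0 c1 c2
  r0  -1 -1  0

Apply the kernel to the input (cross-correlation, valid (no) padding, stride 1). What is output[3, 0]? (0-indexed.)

-10

The receptive field on the input at this output position is [5 5 7]. Elementwise product with the kernel and sum: 5·-1 + 5·-1.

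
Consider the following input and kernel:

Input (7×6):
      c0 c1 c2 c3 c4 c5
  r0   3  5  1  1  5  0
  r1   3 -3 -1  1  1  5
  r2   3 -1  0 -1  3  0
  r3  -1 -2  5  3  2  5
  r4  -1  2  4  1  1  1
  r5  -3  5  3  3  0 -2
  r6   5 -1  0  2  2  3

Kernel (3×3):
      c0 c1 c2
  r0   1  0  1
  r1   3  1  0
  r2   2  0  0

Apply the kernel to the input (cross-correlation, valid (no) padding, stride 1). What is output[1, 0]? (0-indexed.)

The receptive field on the input at this output position is [3 -3 -1 / 3 -1 0 / -1 -2 5]. Elementwise product with the kernel and sum: 3·1 + -1·1 + 3·3 + -1·1 + -1·2.

8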